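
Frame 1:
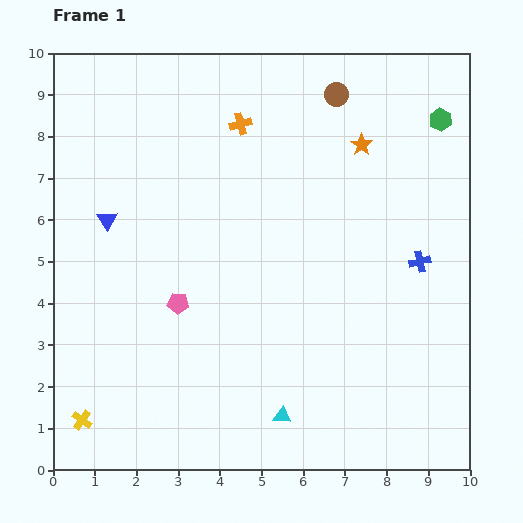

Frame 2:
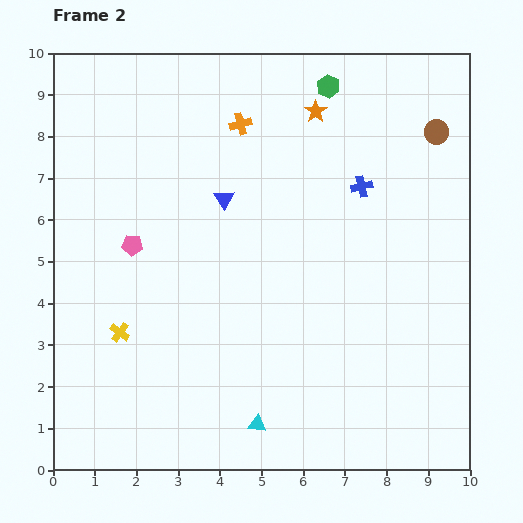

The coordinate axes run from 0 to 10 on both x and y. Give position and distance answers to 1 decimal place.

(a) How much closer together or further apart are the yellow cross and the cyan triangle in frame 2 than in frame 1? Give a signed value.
-0.8

Distance in frame 1: 4.8. Distance in frame 2: 4.0.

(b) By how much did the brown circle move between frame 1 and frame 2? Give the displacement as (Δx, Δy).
(2.4, -0.9)

The brown circle was at (6.8, 9.0) in frame 1 and (9.2, 8.1) in frame 2.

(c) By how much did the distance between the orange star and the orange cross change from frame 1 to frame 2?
-1.1

Distance in frame 1: 2.9. Distance in frame 2: 1.8.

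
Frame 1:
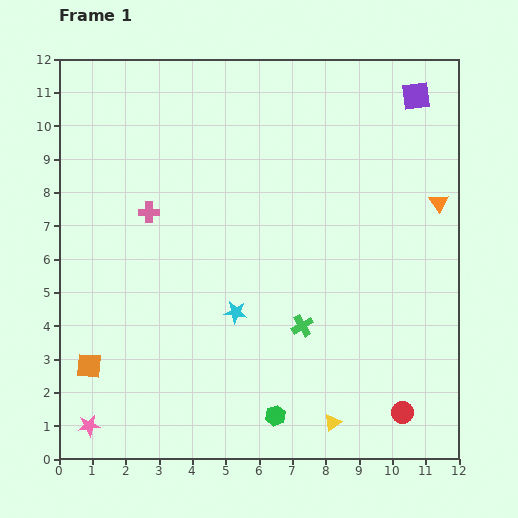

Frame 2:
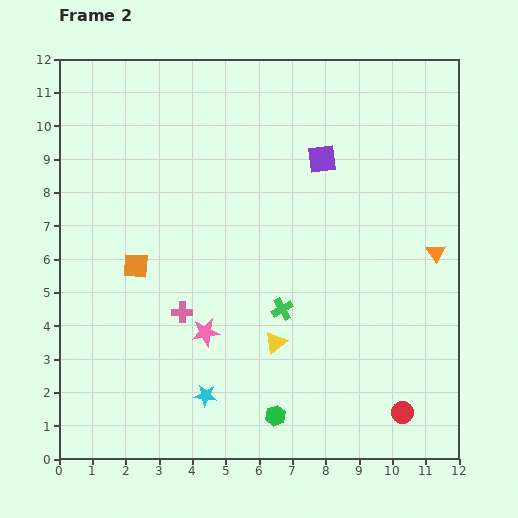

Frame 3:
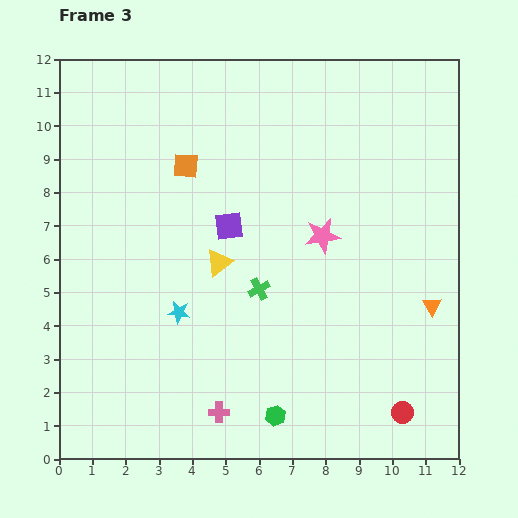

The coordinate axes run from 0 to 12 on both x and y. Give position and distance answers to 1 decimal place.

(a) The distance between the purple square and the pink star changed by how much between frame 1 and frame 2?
-7.6

Distance in frame 1: 13.9. Distance in frame 2: 6.3.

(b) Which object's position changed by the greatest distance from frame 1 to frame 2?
the pink star

(moved 4.5; next 3.4)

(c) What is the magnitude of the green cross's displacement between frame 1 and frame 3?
1.7

The green cross moved from (7.3, 4.0) to (6.0, 5.1), a distance of √(1.3² + 1.1²) ≈ 1.7.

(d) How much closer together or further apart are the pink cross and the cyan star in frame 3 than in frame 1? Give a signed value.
-0.8

Distance in frame 1: 4.0. Distance in frame 3: 3.2.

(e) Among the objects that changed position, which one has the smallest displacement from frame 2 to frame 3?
the green cross

(moved 0.9)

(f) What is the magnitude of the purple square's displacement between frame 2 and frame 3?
3.4

The purple square moved from (7.9, 9.0) to (5.1, 7.0), a distance of √(2.8² + 2.0²) ≈ 3.4.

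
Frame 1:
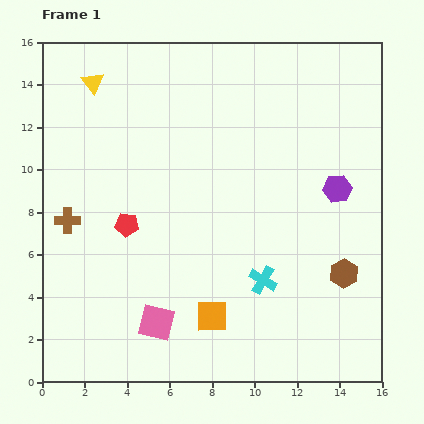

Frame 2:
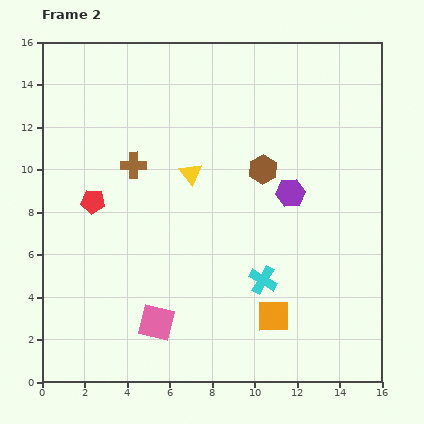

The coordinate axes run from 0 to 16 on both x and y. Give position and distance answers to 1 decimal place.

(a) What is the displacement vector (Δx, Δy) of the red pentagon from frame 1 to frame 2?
(-1.6, 1.1)

The red pentagon was at (4.0, 7.4) in frame 1 and (2.4, 8.5) in frame 2.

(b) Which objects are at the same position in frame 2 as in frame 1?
the pink square, the cyan cross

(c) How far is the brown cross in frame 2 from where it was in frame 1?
4.0

The brown cross moved from (1.2, 7.6) to (4.3, 10.2), a distance of √(3.1² + 2.6²) ≈ 4.0.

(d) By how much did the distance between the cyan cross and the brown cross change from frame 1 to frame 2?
-1.5

Distance in frame 1: 9.6. Distance in frame 2: 8.1.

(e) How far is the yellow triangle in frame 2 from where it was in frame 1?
6.3

The yellow triangle moved from (2.4, 14.1) to (7.0, 9.8), a distance of √(4.6² + 4.3²) ≈ 6.3.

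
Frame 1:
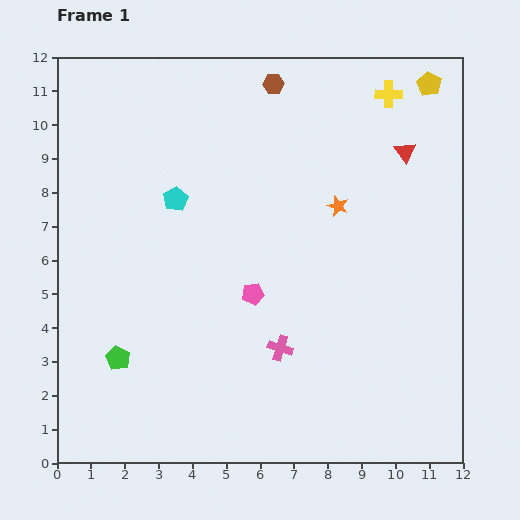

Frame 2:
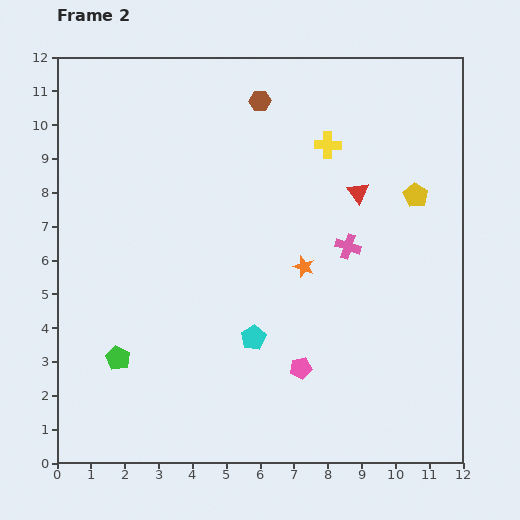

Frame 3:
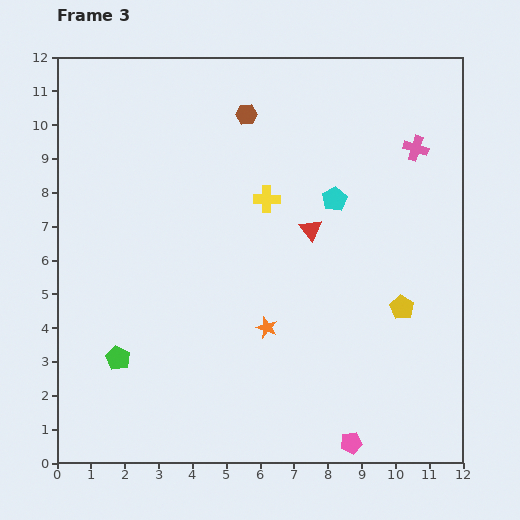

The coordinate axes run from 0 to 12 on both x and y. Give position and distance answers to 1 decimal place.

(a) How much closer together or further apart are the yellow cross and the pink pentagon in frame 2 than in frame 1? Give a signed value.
-0.5

Distance in frame 1: 7.1. Distance in frame 2: 6.6.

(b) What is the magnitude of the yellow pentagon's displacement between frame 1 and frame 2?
3.3

The yellow pentagon moved from (11.0, 11.2) to (10.6, 7.9), a distance of √(0.4² + 3.3²) ≈ 3.3.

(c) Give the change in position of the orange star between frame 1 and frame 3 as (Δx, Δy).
(-2.1, -3.6)

The orange star was at (8.3, 7.6) in frame 1 and (6.2, 4.0) in frame 3.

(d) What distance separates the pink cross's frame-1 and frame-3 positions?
7.1

The pink cross moved from (6.6, 3.4) to (10.6, 9.3), a distance of √(4.0² + 5.9²) ≈ 7.1.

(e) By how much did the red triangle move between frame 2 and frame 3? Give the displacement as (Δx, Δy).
(-1.4, -1.1)

The red triangle was at (8.9, 8.0) in frame 2 and (7.5, 6.9) in frame 3.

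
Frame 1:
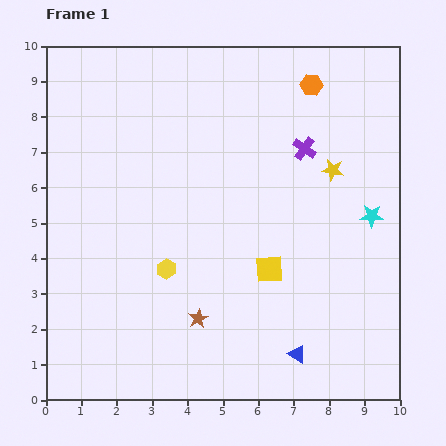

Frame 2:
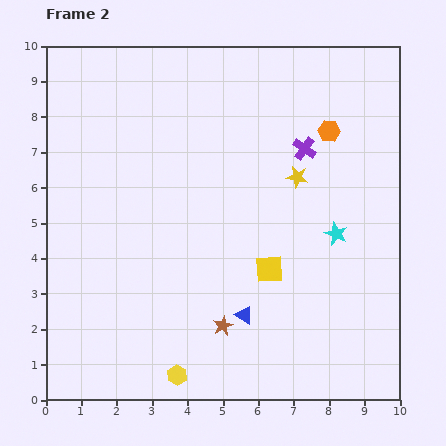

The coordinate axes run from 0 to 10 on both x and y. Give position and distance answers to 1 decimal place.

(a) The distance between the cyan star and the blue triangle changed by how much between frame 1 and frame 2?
-0.9

Distance in frame 1: 4.4. Distance in frame 2: 3.5.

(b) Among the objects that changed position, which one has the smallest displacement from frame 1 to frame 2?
the brown star

(moved 0.7)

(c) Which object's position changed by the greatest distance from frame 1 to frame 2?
the yellow hexagon

(moved 3.0; next 1.9)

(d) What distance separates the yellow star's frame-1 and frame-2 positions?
1.0

The yellow star moved from (8.1, 6.5) to (7.1, 6.3), a distance of √(1.0² + 0.2²) ≈ 1.0.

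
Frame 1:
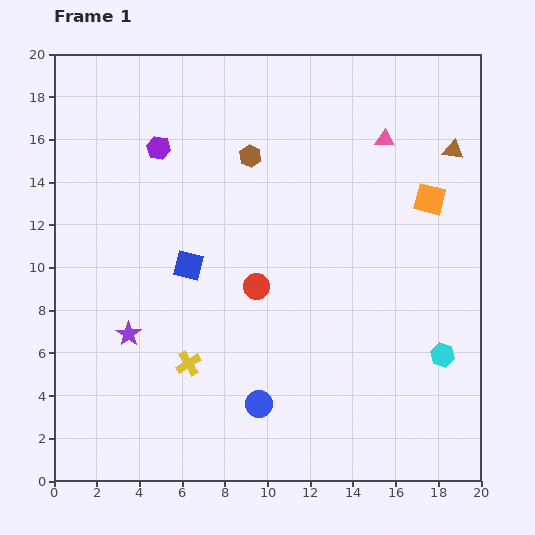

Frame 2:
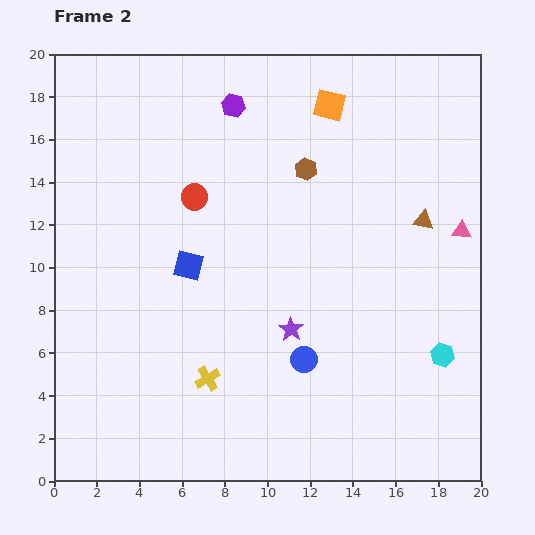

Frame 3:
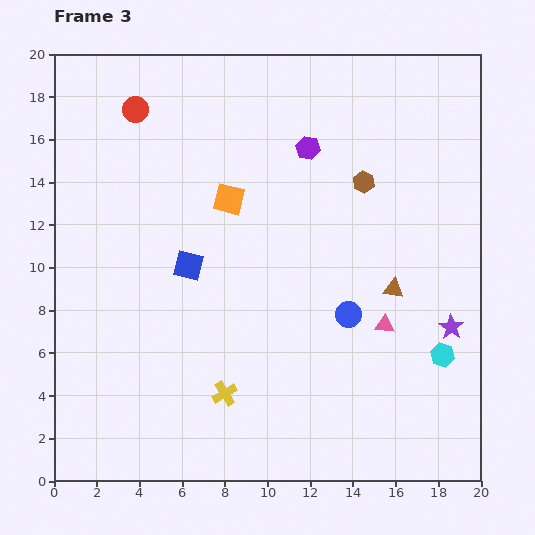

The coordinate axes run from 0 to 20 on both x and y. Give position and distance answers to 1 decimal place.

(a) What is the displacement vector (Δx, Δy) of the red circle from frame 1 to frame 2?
(-2.9, 4.2)

The red circle was at (9.5, 9.1) in frame 1 and (6.6, 13.3) in frame 2.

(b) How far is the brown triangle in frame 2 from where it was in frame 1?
3.6

The brown triangle moved from (18.7, 15.5) to (17.3, 12.2), a distance of √(1.4² + 3.3²) ≈ 3.6.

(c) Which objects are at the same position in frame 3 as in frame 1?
the blue square, the cyan hexagon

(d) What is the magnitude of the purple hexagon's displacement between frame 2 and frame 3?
4.0

The purple hexagon moved from (8.4, 17.6) to (11.9, 15.6), a distance of √(3.5² + 2.0²) ≈ 4.0.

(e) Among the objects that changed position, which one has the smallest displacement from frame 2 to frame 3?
the yellow cross

(moved 1.1)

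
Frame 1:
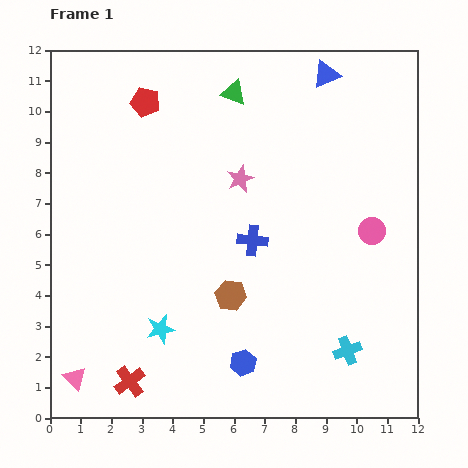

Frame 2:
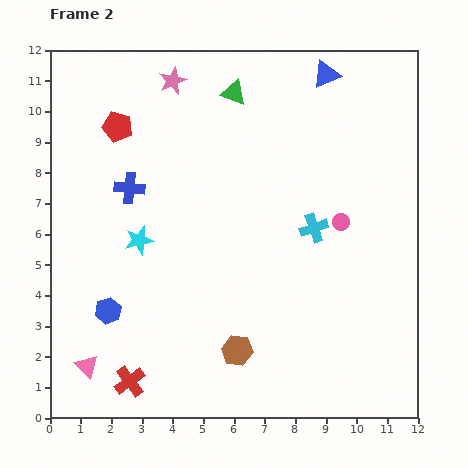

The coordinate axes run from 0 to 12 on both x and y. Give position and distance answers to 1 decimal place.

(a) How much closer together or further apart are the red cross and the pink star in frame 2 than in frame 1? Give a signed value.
+2.4

Distance in frame 1: 7.5. Distance in frame 2: 9.9.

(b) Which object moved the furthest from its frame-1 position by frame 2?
the blue hexagon

(moved 4.7; next 4.3)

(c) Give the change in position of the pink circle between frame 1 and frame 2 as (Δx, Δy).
(-1.0, 0.3)

The pink circle was at (10.5, 6.1) in frame 1 and (9.5, 6.4) in frame 2.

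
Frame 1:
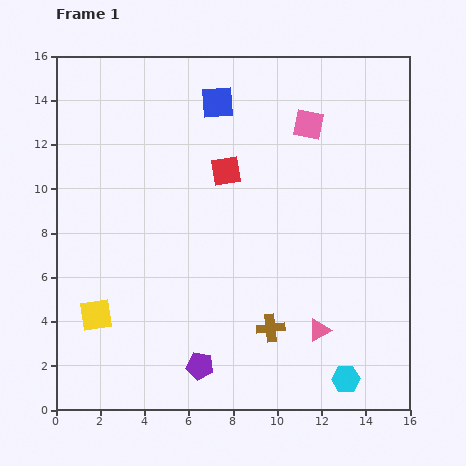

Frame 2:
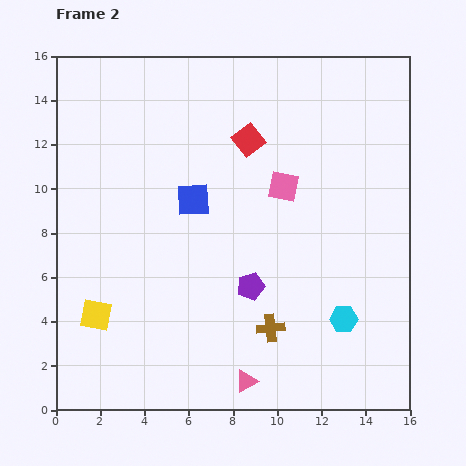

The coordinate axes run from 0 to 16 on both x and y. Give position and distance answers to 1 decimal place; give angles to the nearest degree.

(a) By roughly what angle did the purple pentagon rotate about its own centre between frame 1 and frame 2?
25° counter-clockwise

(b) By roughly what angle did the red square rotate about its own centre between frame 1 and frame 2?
28° counter-clockwise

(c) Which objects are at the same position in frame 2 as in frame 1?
the yellow square, the brown cross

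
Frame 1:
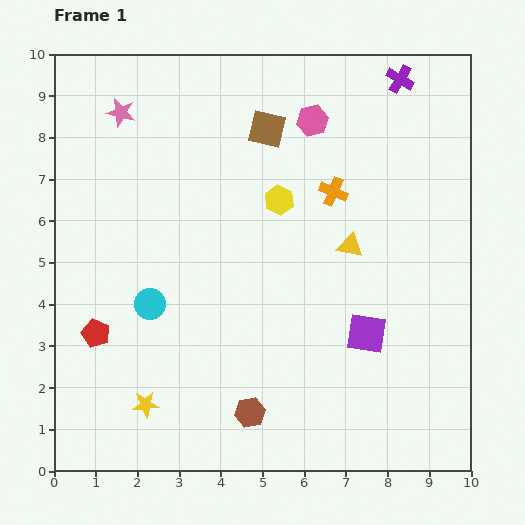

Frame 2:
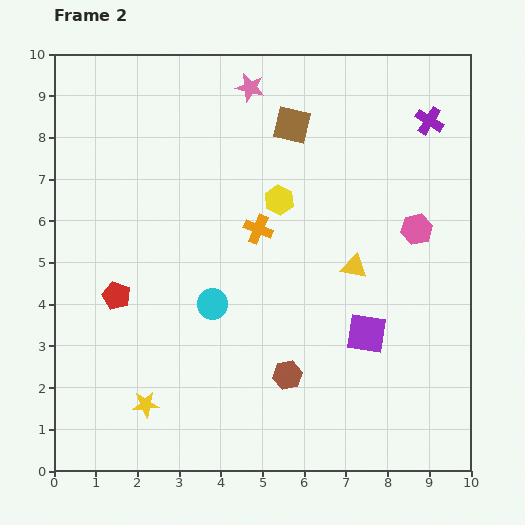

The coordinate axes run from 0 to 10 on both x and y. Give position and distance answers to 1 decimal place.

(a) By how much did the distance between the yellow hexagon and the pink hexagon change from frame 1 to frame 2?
+1.3

Distance in frame 1: 2.1. Distance in frame 2: 3.4.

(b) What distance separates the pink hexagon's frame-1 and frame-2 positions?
3.6

The pink hexagon moved from (6.2, 8.4) to (8.7, 5.8), a distance of √(2.5² + 2.6²) ≈ 3.6.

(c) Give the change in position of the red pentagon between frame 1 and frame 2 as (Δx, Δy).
(0.5, 0.9)

The red pentagon was at (1.0, 3.3) in frame 1 and (1.5, 4.2) in frame 2.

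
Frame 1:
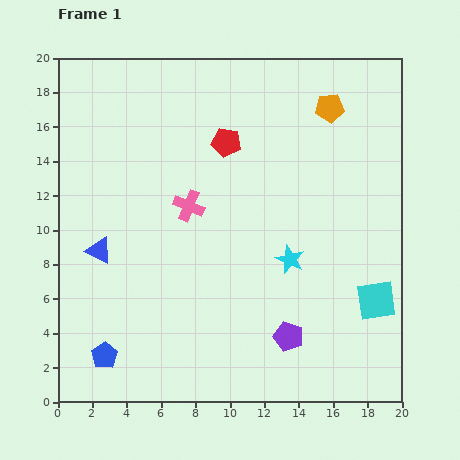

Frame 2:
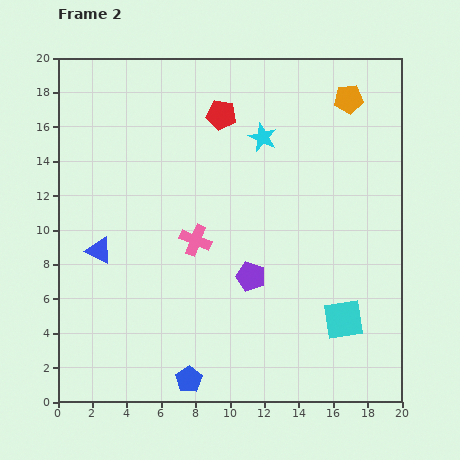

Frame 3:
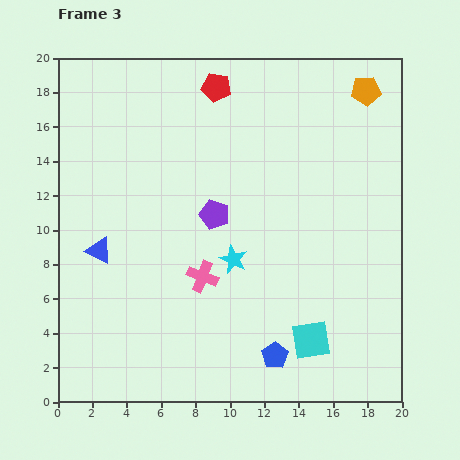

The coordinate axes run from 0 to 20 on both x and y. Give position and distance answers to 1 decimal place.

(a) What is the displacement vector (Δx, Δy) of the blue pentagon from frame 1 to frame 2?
(4.9, -1.4)

The blue pentagon was at (2.7, 2.7) in frame 1 and (7.6, 1.3) in frame 2.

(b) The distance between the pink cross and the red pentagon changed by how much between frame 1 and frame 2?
+3.2

Distance in frame 1: 4.3. Distance in frame 2: 7.5.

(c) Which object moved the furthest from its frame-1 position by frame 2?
the cyan star

(moved 7.3; next 5.1)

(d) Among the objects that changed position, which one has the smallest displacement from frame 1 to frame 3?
the orange pentagon

(moved 2.3)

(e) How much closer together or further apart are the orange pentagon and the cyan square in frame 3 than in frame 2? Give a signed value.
+2.0

Distance in frame 2: 12.8. Distance in frame 3: 14.8.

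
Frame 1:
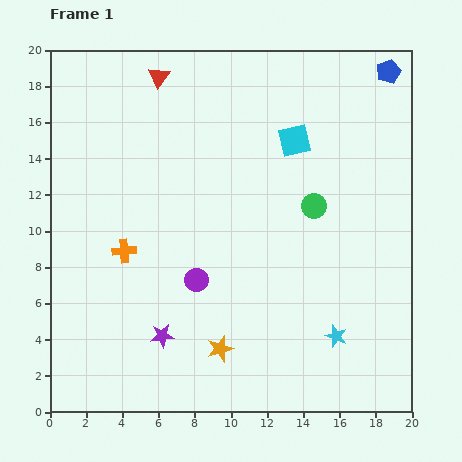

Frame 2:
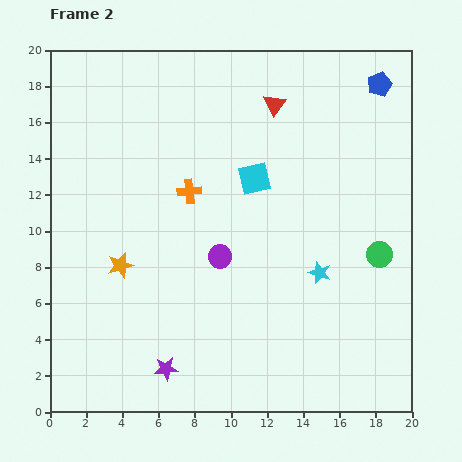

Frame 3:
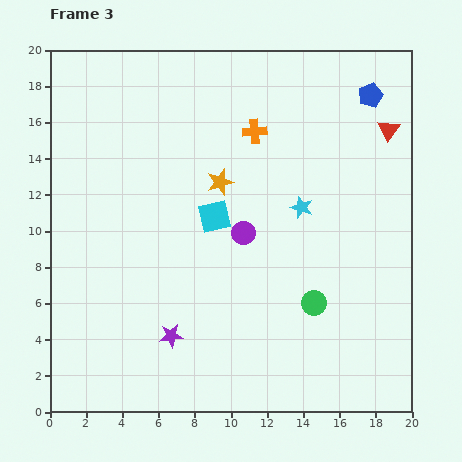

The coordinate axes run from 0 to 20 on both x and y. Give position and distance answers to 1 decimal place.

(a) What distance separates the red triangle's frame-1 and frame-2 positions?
6.6

The red triangle moved from (6.0, 18.5) to (12.4, 17.0), a distance of √(6.4² + 1.5²) ≈ 6.6.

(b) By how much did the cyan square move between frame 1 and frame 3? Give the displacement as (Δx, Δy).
(-4.4, -4.2)

The cyan square was at (13.5, 15.0) in frame 1 and (9.1, 10.8) in frame 3.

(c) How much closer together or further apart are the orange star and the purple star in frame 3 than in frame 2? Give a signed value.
+2.7

Distance in frame 2: 6.2. Distance in frame 3: 8.9.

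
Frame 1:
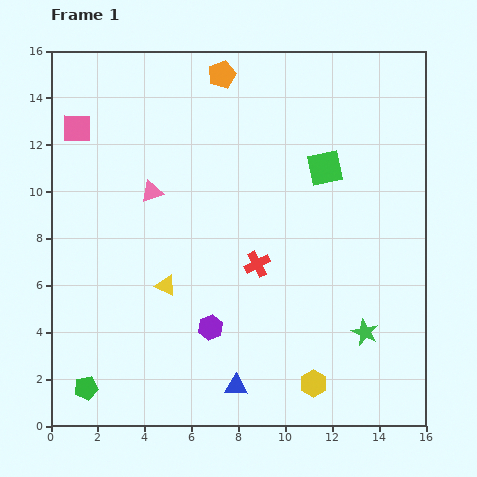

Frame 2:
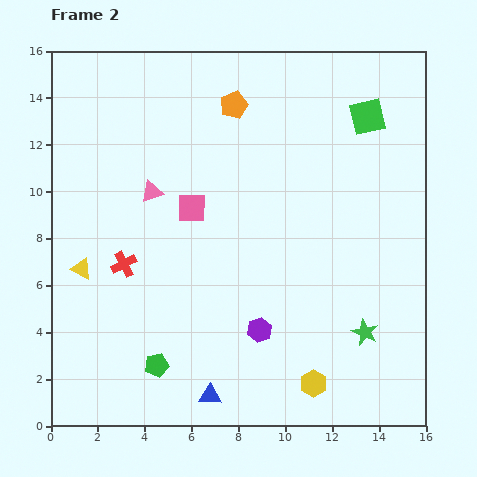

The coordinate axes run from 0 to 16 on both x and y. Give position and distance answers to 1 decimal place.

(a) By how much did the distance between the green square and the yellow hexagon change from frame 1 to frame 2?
+2.4

Distance in frame 1: 9.2. Distance in frame 2: 11.6.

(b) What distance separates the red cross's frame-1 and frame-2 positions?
5.7

The red cross moved from (8.8, 6.9) to (3.1, 6.9), a distance of √(5.7² + 0.0²) ≈ 5.7.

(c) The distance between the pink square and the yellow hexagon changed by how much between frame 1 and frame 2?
-5.8

Distance in frame 1: 14.9. Distance in frame 2: 9.1.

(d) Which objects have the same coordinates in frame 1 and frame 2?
the green star, the yellow hexagon, the pink triangle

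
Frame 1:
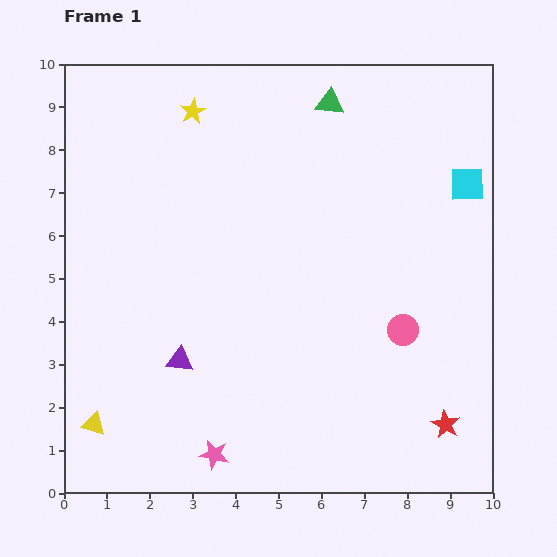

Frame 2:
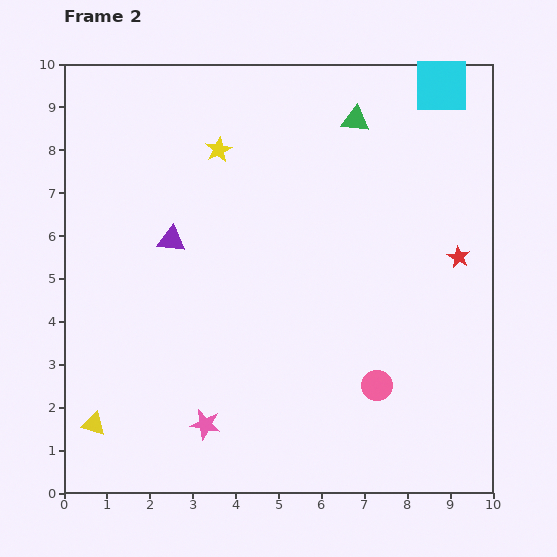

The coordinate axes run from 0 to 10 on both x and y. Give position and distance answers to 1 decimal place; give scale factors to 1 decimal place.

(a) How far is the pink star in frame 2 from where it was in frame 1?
0.7

The pink star moved from (3.5, 0.9) to (3.3, 1.6), a distance of √(0.2² + 0.7²) ≈ 0.7.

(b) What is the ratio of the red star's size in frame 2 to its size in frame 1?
0.8×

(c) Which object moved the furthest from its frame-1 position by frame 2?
the red star

(moved 3.9; next 2.8)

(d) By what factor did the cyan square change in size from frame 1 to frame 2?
1.6×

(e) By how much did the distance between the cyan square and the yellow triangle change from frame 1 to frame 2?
+1.0

Distance in frame 1: 10.3. Distance in frame 2: 11.3.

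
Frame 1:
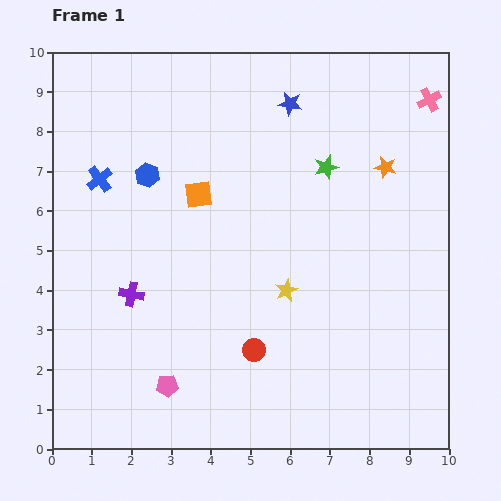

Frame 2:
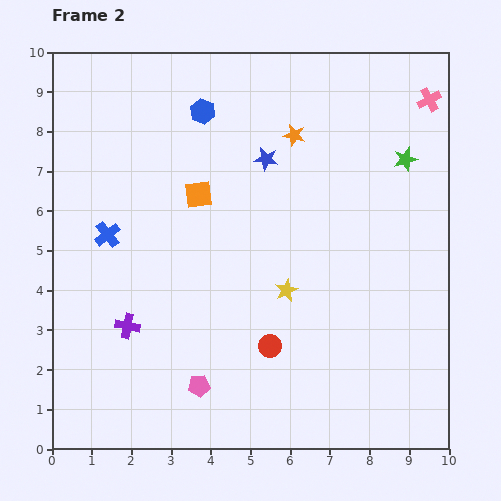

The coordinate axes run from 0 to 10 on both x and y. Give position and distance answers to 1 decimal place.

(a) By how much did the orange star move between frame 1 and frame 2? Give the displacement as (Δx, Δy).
(-2.3, 0.8)

The orange star was at (8.4, 7.1) in frame 1 and (6.1, 7.9) in frame 2.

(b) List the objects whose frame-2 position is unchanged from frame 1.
the pink cross, the orange square, the yellow star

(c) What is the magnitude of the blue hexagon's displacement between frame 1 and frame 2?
2.1

The blue hexagon moved from (2.4, 6.9) to (3.8, 8.5), a distance of √(1.4² + 1.6²) ≈ 2.1.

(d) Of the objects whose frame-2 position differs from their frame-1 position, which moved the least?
the red circle

(moved 0.4)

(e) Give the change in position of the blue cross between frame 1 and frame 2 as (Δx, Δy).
(0.2, -1.4)

The blue cross was at (1.2, 6.8) in frame 1 and (1.4, 5.4) in frame 2.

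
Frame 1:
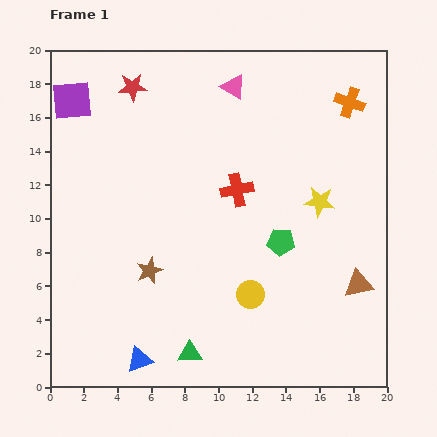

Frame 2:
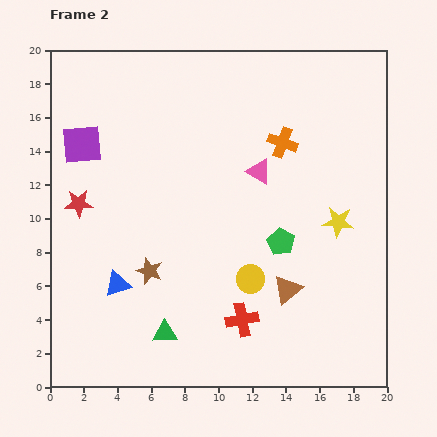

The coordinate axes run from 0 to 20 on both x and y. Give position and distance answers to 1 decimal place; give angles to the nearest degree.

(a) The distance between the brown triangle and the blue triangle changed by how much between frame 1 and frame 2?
-3.7

Distance in frame 1: 13.8. Distance in frame 2: 10.1.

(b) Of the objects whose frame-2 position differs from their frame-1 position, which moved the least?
the yellow circle

(moved 0.9)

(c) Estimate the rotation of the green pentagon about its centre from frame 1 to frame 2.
24° clockwise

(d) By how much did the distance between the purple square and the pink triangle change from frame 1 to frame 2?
+1.0

Distance in frame 1: 9.6. Distance in frame 2: 10.6.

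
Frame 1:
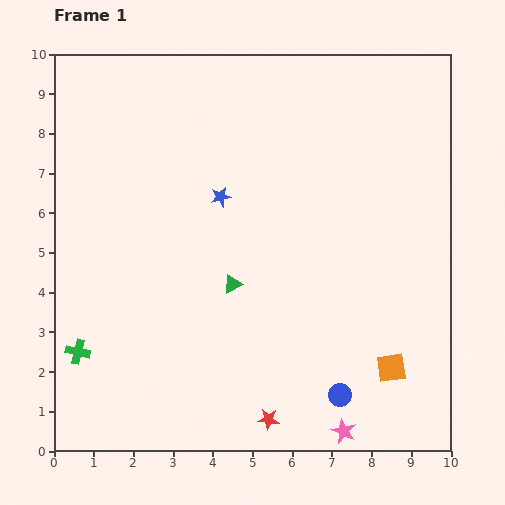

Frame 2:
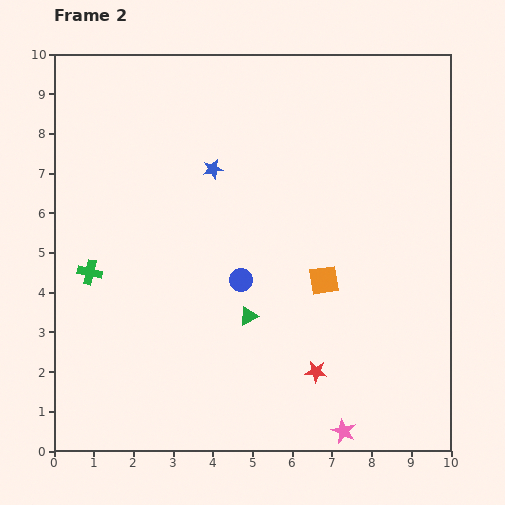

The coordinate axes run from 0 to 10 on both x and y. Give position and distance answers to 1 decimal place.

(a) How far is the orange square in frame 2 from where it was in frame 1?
2.8

The orange square moved from (8.5, 2.1) to (6.8, 4.3), a distance of √(1.7² + 2.2²) ≈ 2.8.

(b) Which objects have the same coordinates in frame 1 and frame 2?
the pink star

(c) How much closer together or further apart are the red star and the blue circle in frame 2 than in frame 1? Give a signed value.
+1.1

Distance in frame 1: 1.9. Distance in frame 2: 3.0.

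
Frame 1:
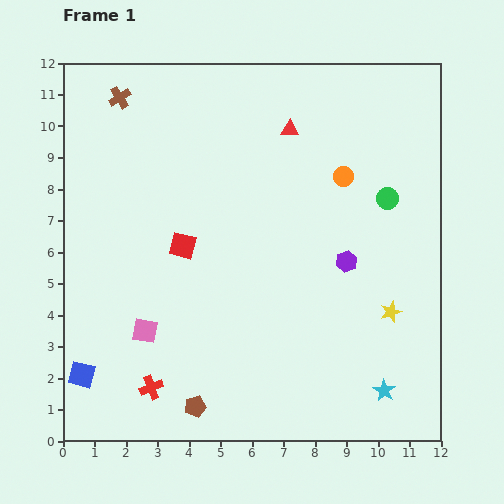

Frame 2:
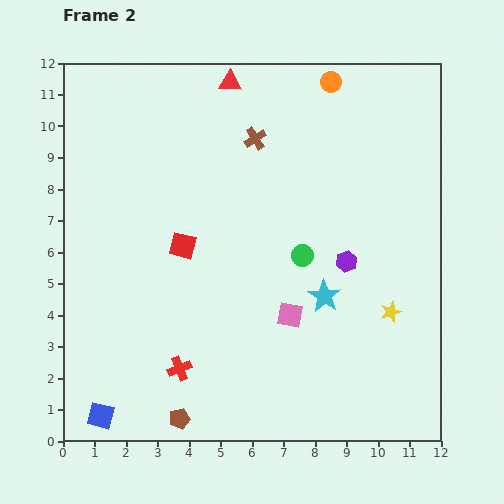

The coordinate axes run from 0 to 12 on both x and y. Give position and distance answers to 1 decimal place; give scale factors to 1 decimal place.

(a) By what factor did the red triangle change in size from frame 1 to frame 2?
1.3×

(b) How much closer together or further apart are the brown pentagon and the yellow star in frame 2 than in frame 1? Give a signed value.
+0.6

Distance in frame 1: 6.9. Distance in frame 2: 7.5.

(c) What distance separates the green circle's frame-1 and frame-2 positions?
3.2

The green circle moved from (10.3, 7.7) to (7.6, 5.9), a distance of √(2.7² + 1.8²) ≈ 3.2.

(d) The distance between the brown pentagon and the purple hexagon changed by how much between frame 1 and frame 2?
+0.7

Distance in frame 1: 6.6. Distance in frame 2: 7.3.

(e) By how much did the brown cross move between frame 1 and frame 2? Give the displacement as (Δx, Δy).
(4.3, -1.3)

The brown cross was at (1.8, 10.9) in frame 1 and (6.1, 9.6) in frame 2.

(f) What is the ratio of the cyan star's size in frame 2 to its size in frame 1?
1.5×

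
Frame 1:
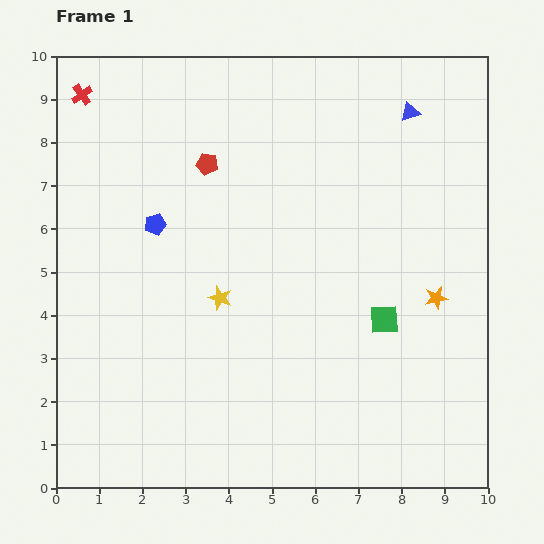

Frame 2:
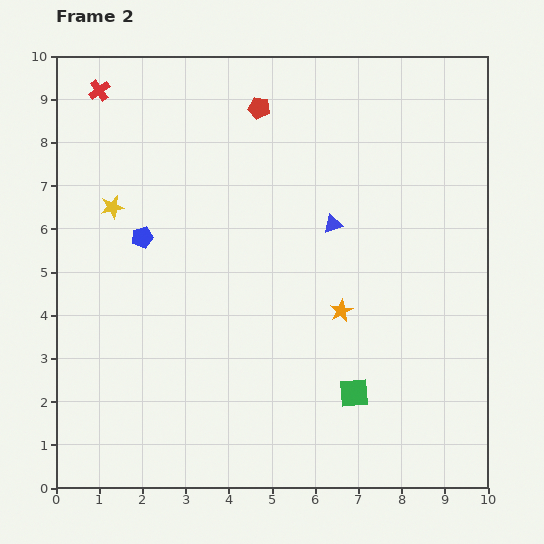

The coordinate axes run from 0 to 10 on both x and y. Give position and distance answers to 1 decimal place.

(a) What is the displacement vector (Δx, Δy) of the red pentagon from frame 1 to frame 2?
(1.2, 1.3)

The red pentagon was at (3.5, 7.5) in frame 1 and (4.7, 8.8) in frame 2.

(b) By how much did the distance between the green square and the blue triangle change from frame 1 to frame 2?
-0.9

Distance in frame 1: 4.8. Distance in frame 2: 3.9.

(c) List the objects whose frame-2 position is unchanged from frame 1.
none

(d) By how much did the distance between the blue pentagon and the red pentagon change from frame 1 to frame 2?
+2.2

Distance in frame 1: 1.8. Distance in frame 2: 4.0.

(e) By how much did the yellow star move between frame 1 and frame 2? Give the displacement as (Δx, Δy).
(-2.5, 2.1)

The yellow star was at (3.8, 4.4) in frame 1 and (1.3, 6.5) in frame 2.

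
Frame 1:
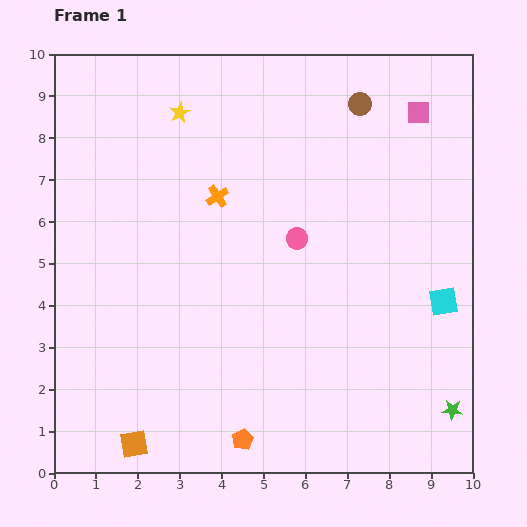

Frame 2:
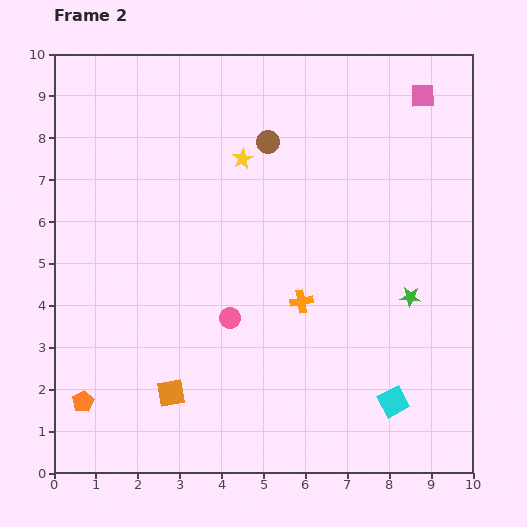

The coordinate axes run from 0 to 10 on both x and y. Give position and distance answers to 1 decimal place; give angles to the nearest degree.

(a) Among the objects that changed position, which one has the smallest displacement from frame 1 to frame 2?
the pink square

(moved 0.4)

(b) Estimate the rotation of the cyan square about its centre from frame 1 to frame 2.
19° counter-clockwise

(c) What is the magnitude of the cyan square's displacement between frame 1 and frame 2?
2.7

The cyan square moved from (9.3, 4.1) to (8.1, 1.7), a distance of √(1.2² + 2.4²) ≈ 2.7.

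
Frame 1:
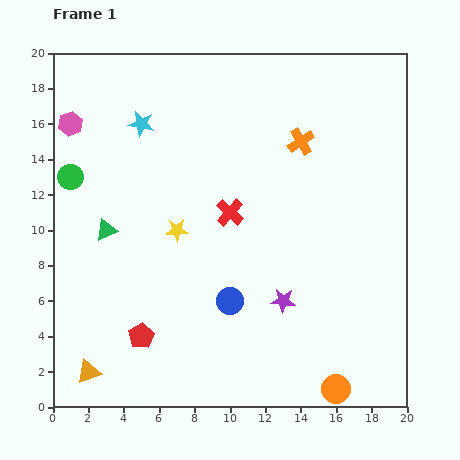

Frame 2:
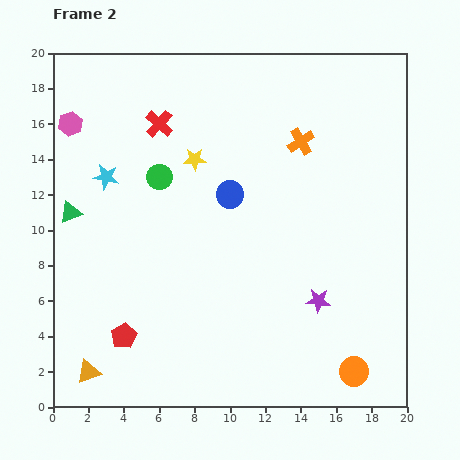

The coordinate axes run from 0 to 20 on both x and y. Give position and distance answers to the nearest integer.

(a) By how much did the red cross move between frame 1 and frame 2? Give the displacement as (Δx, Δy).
(-4, 5)

The red cross was at (10, 11) in frame 1 and (6, 16) in frame 2.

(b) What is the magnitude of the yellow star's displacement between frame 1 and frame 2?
4

The yellow star moved from (7, 10) to (8, 14), a distance of √(1² + 4²) ≈ 4.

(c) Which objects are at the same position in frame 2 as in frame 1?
the pink hexagon, the orange cross, the orange triangle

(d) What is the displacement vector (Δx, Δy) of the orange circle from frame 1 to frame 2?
(1, 1)

The orange circle was at (16, 1) in frame 1 and (17, 2) in frame 2.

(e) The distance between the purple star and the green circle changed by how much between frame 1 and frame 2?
-3

Distance in frame 1: 14. Distance in frame 2: 11.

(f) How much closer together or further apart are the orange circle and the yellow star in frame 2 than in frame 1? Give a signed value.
+2

Distance in frame 1: 13. Distance in frame 2: 15.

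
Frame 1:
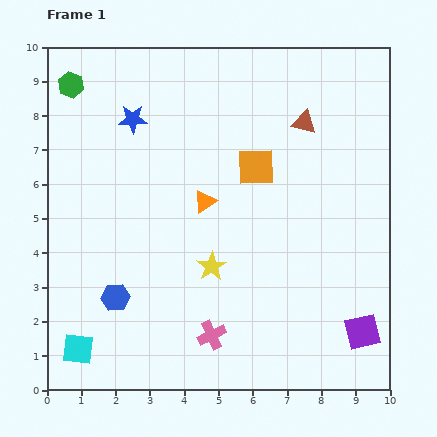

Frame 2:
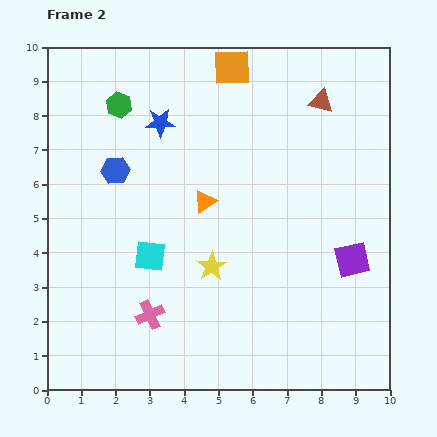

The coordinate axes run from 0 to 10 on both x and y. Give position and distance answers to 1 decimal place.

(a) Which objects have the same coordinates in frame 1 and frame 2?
the yellow star, the orange triangle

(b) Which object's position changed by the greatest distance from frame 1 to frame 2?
the blue hexagon

(moved 3.7; next 3.4)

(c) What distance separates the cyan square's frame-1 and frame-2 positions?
3.4

The cyan square moved from (0.9, 1.2) to (3.0, 3.9), a distance of √(2.1² + 2.7²) ≈ 3.4.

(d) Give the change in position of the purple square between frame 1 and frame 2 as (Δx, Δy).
(-0.3, 2.1)

The purple square was at (9.2, 1.7) in frame 1 and (8.9, 3.8) in frame 2.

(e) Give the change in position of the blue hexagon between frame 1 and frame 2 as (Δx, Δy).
(0.0, 3.7)

The blue hexagon was at (2.0, 2.7) in frame 1 and (2.0, 6.4) in frame 2.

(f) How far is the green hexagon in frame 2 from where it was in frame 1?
1.5

The green hexagon moved from (0.7, 8.9) to (2.1, 8.3), a distance of √(1.4² + 0.6²) ≈ 1.5.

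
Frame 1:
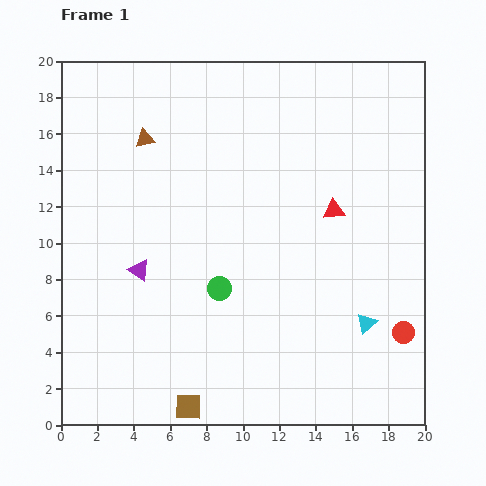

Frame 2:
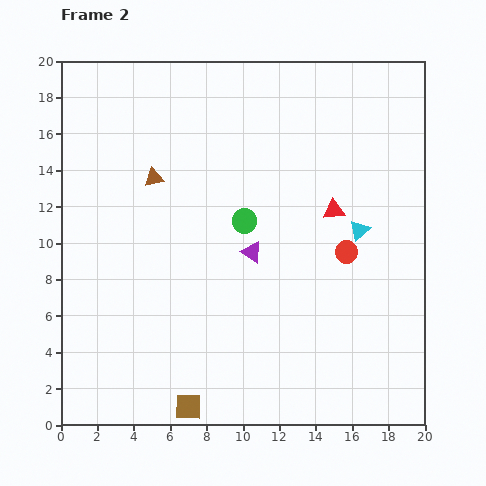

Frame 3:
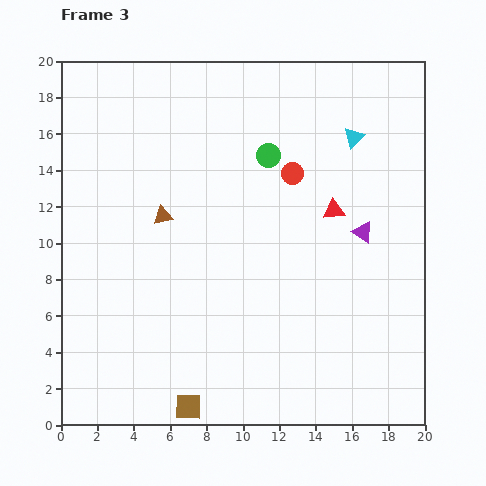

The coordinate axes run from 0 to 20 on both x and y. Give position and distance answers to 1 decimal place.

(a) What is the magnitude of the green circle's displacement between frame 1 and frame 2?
4.0

The green circle moved from (8.7, 7.5) to (10.1, 11.2), a distance of √(1.4² + 3.7²) ≈ 4.0.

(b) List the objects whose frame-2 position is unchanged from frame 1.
the brown square, the red triangle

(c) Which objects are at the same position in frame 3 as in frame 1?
the brown square, the red triangle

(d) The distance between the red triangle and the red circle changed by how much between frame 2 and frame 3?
+0.6

Distance in frame 2: 2.4. Distance in frame 3: 3.0.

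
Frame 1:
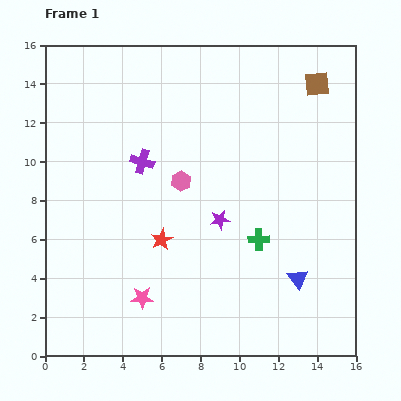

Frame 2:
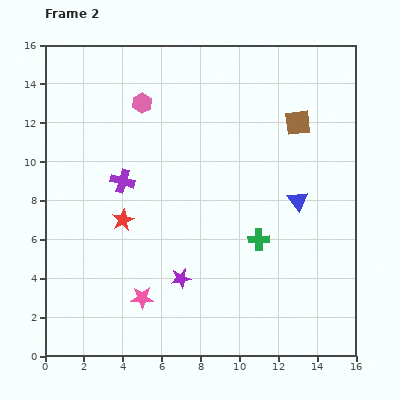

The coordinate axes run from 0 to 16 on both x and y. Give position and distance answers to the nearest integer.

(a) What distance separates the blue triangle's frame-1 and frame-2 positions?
4

The blue triangle moved from (13, 4) to (13, 8), a distance of √(0² + 4²) ≈ 4.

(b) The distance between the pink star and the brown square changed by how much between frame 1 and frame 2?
-2

Distance in frame 1: 14. Distance in frame 2: 12.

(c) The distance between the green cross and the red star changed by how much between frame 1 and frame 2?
+2

Distance in frame 1: 5. Distance in frame 2: 7.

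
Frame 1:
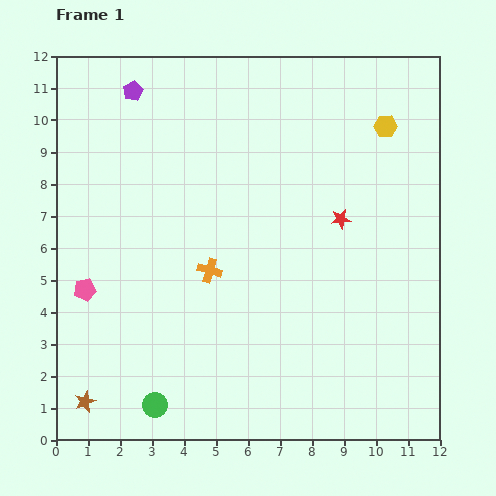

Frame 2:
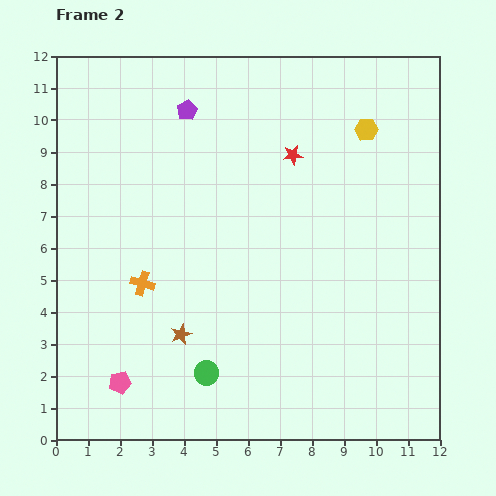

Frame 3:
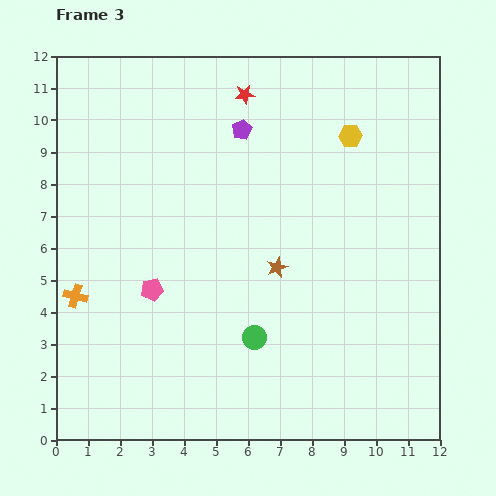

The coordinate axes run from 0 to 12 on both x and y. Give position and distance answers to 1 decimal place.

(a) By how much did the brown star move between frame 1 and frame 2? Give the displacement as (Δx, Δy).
(3.0, 2.1)

The brown star was at (0.9, 1.2) in frame 1 and (3.9, 3.3) in frame 2.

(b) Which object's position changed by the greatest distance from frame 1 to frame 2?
the brown star

(moved 3.7; next 3.1)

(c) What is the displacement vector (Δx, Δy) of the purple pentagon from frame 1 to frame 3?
(3.4, -1.2)

The purple pentagon was at (2.4, 10.9) in frame 1 and (5.8, 9.7) in frame 3.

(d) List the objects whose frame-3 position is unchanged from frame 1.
none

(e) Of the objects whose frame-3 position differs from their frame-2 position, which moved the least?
the yellow hexagon

(moved 0.5)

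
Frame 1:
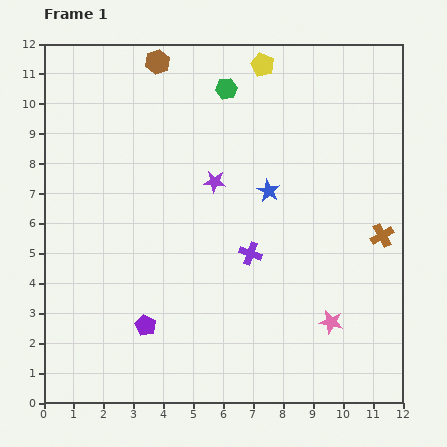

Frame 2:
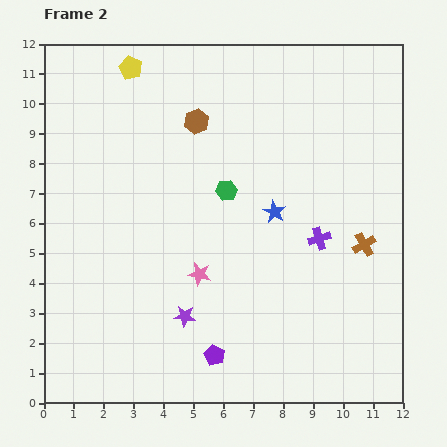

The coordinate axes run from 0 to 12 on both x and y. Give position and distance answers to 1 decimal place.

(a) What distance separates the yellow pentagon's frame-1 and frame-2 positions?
4.4

The yellow pentagon moved from (7.3, 11.3) to (2.9, 11.2), a distance of √(4.4² + 0.1²) ≈ 4.4.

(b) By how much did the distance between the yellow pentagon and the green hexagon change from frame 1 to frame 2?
+3.8

Distance in frame 1: 1.4. Distance in frame 2: 5.2.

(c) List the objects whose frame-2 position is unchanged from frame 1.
none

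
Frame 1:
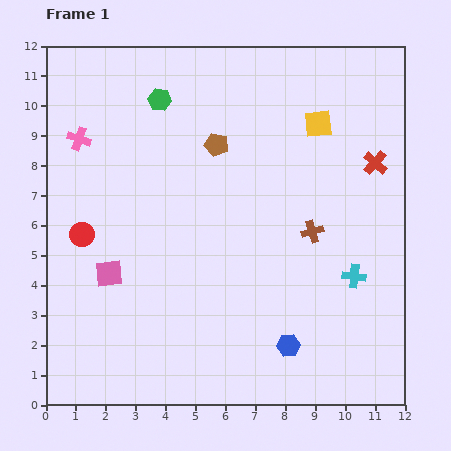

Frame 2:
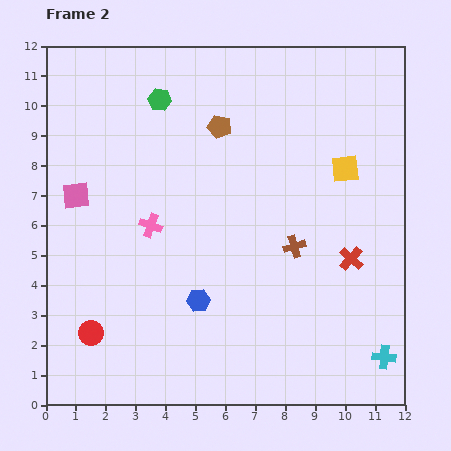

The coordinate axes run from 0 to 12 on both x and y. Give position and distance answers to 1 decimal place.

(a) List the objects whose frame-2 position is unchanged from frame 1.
the green hexagon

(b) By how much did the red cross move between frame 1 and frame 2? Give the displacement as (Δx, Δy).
(-0.8, -3.2)

The red cross was at (11.0, 8.1) in frame 1 and (10.2, 4.9) in frame 2.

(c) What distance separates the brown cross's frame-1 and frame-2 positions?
0.8

The brown cross moved from (8.9, 5.8) to (8.3, 5.3), a distance of √(0.6² + 0.5²) ≈ 0.8.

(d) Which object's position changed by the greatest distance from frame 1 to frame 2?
the pink cross

(moved 3.8; next 3.4)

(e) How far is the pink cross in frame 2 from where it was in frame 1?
3.8

The pink cross moved from (1.1, 8.9) to (3.5, 6.0), a distance of √(2.4² + 2.9²) ≈ 3.8.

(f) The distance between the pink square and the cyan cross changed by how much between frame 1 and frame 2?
+3.4

Distance in frame 1: 8.2. Distance in frame 2: 11.6.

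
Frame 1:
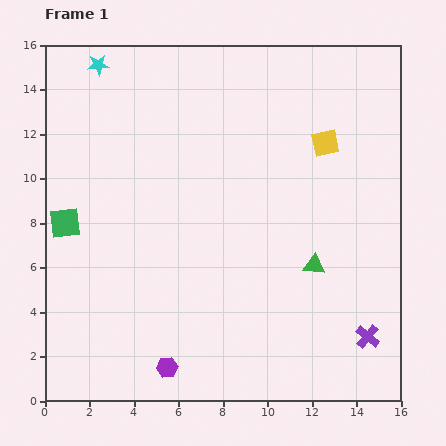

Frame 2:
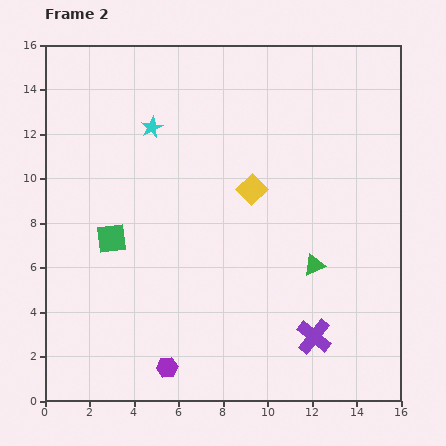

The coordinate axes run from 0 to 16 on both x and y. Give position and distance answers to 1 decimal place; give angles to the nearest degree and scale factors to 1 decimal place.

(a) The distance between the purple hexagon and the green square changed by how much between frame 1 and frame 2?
-1.7

Distance in frame 1: 8.0. Distance in frame 2: 6.3.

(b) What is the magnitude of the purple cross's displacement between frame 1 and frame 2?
2.4

The purple cross moved from (14.5, 2.9) to (12.1, 2.9), a distance of √(2.4² + 0.0²) ≈ 2.4.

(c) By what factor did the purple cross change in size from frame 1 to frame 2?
1.4×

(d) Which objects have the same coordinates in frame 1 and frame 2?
the purple hexagon, the green triangle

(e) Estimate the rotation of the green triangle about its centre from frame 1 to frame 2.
27° counter-clockwise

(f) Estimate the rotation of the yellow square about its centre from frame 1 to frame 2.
33° counter-clockwise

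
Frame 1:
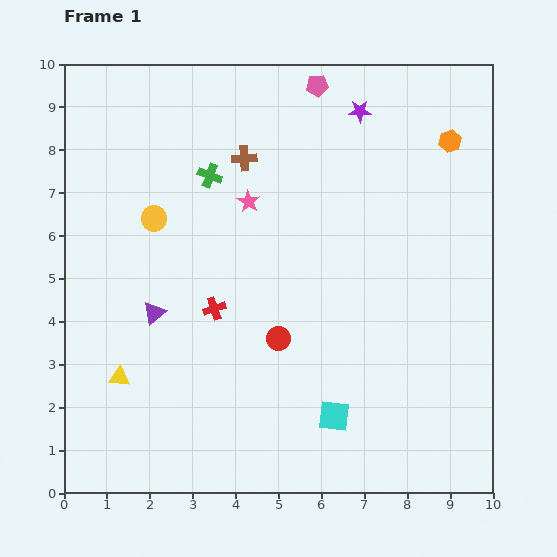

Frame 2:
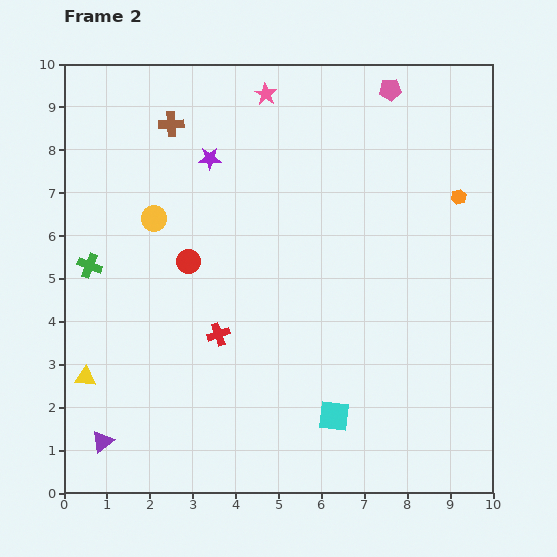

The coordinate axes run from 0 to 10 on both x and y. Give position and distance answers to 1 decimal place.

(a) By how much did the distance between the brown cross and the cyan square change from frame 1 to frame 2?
+1.4

Distance in frame 1: 6.4. Distance in frame 2: 7.8.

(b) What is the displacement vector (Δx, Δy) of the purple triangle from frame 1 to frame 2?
(-1.2, -3.0)

The purple triangle was at (2.1, 4.2) in frame 1 and (0.9, 1.2) in frame 2.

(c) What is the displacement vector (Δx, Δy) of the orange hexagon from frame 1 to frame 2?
(0.2, -1.3)

The orange hexagon was at (9.0, 8.2) in frame 1 and (9.2, 6.9) in frame 2.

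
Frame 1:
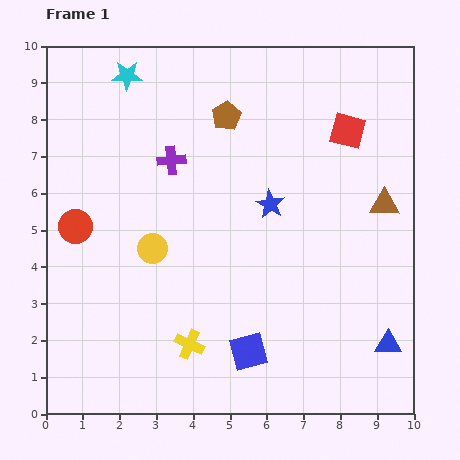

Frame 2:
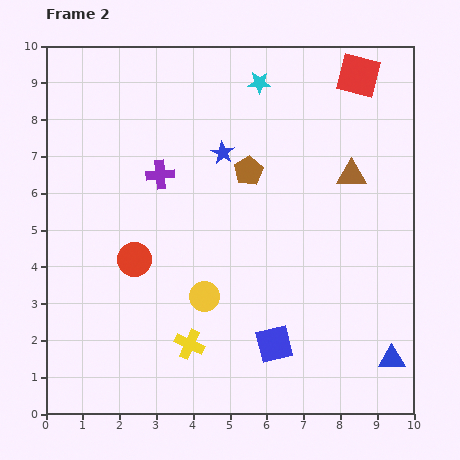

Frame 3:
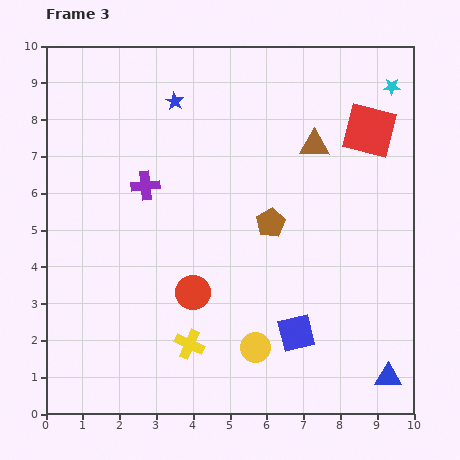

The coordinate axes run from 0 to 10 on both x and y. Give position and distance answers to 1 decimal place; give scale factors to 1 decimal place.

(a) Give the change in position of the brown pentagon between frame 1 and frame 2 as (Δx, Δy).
(0.6, -1.5)

The brown pentagon was at (4.9, 8.1) in frame 1 and (5.5, 6.6) in frame 2.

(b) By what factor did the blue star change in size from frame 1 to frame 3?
0.6×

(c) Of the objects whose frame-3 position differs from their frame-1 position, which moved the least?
the red square

(moved 0.6)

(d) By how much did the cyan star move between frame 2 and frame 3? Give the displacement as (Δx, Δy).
(3.6, -0.1)

The cyan star was at (5.8, 9.0) in frame 2 and (9.4, 8.9) in frame 3.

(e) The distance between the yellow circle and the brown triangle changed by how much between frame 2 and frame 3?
+0.5

Distance in frame 2: 5.2. Distance in frame 3: 5.7.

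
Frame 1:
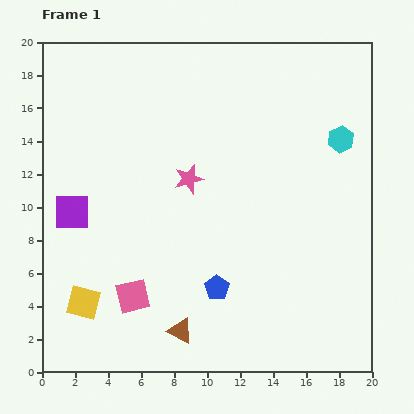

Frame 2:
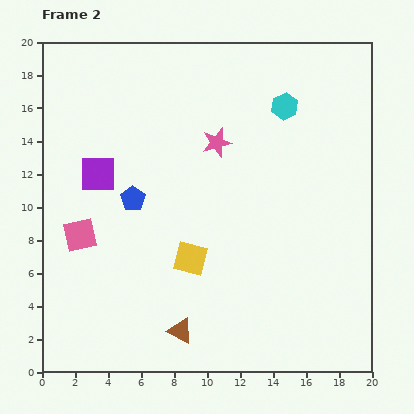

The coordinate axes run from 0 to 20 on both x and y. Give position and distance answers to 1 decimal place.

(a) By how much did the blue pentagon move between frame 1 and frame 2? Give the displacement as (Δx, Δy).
(-5.1, 5.4)

The blue pentagon was at (10.6, 5.1) in frame 1 and (5.5, 10.5) in frame 2.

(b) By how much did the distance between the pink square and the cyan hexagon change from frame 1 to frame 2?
-1.2

Distance in frame 1: 15.8. Distance in frame 2: 14.6.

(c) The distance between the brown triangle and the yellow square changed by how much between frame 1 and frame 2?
-1.7

Distance in frame 1: 6.1. Distance in frame 2: 4.4.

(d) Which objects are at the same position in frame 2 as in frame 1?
the brown triangle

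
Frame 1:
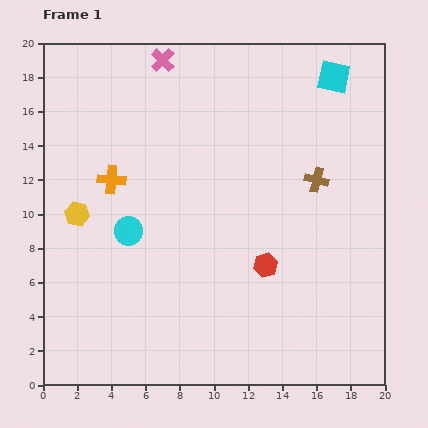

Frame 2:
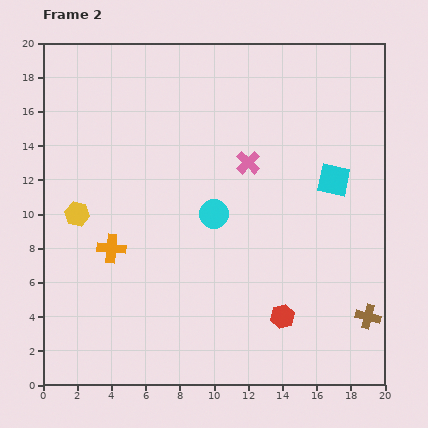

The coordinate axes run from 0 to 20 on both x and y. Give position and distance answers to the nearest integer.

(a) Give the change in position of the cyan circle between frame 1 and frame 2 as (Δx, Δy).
(5, 1)

The cyan circle was at (5, 9) in frame 1 and (10, 10) in frame 2.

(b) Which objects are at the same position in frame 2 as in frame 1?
the yellow hexagon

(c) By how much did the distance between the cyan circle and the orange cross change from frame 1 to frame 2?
+3

Distance in frame 1: 3. Distance in frame 2: 6.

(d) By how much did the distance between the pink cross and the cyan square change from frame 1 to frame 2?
-5

Distance in frame 1: 10. Distance in frame 2: 5.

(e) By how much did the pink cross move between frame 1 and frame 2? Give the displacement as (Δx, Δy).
(5, -6)

The pink cross was at (7, 19) in frame 1 and (12, 13) in frame 2.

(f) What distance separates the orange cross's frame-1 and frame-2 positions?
4

The orange cross moved from (4, 12) to (4, 8), a distance of √(0² + 4²) ≈ 4.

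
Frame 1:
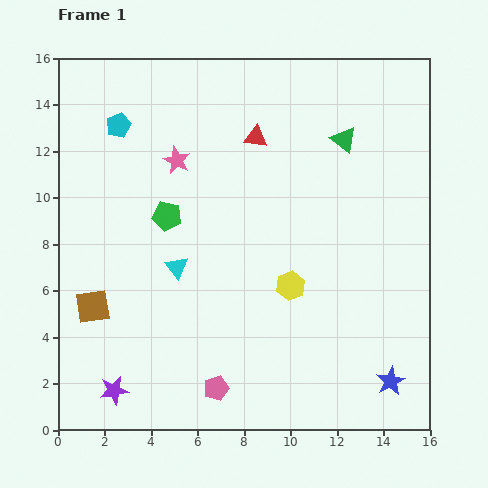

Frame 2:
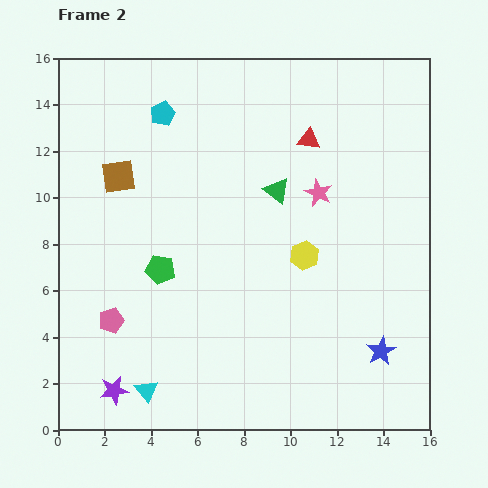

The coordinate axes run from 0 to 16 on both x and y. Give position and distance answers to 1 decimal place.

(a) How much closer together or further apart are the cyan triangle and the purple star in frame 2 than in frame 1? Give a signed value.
-4.5

Distance in frame 1: 5.9. Distance in frame 2: 1.4.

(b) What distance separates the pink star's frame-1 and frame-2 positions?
6.3

The pink star moved from (5.1, 11.6) to (11.2, 10.2), a distance of √(6.1² + 1.4²) ≈ 6.3.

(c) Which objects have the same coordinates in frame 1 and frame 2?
the purple star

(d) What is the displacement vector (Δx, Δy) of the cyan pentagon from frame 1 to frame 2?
(1.9, 0.5)

The cyan pentagon was at (2.6, 13.1) in frame 1 and (4.5, 13.6) in frame 2.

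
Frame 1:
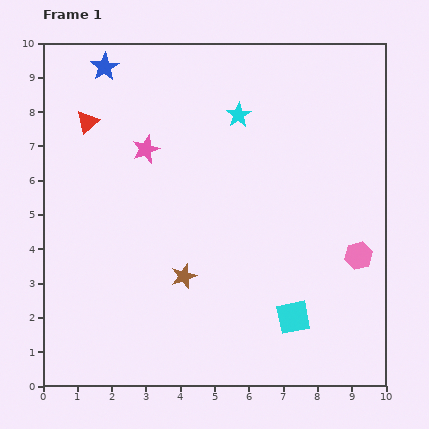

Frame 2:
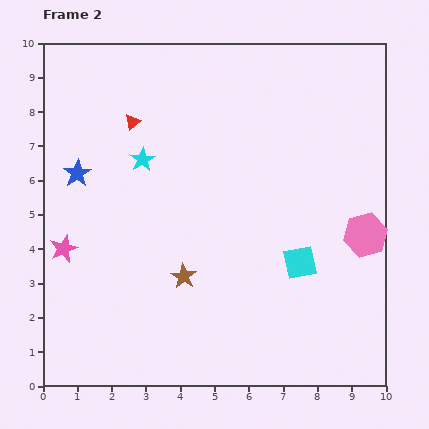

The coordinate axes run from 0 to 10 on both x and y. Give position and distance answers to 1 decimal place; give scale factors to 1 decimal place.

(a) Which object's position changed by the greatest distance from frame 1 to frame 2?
the pink star

(moved 3.8; next 3.2)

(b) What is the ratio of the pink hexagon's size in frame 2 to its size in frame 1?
1.5×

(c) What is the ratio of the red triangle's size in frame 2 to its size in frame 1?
0.7×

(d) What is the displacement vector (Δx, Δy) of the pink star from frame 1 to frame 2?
(-2.4, -2.9)

The pink star was at (3.0, 6.9) in frame 1 and (0.6, 4.0) in frame 2.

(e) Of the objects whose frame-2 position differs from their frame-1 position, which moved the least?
the pink hexagon

(moved 0.6)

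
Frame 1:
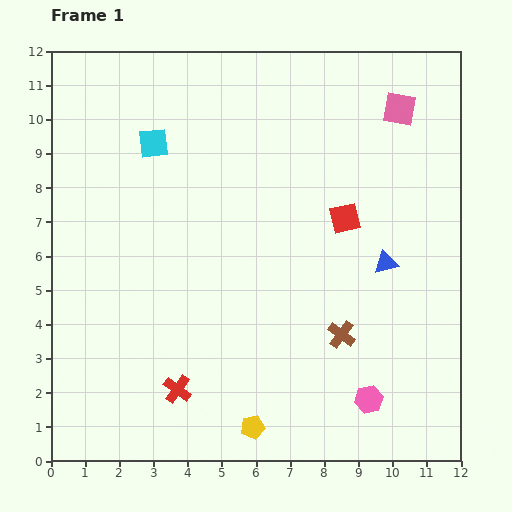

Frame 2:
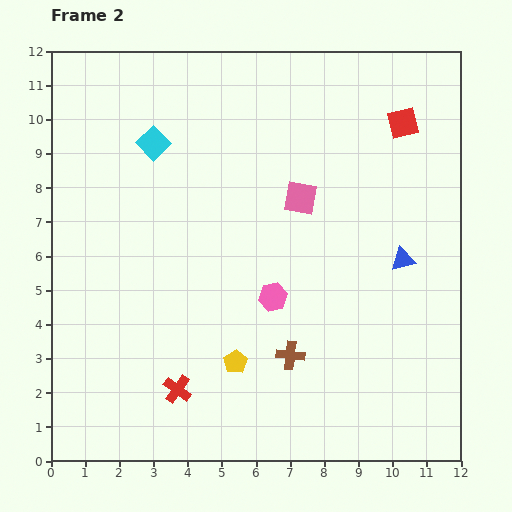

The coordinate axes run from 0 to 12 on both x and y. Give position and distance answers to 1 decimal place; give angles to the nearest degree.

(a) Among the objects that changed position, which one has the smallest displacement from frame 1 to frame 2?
the blue triangle

(moved 0.5)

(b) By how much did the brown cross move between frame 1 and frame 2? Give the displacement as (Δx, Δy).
(-1.5, -0.6)

The brown cross was at (8.5, 3.7) in frame 1 and (7.0, 3.1) in frame 2.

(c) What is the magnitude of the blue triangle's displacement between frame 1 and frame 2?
0.5

The blue triangle moved from (9.8, 5.8) to (10.3, 5.9), a distance of √(0.5² + 0.1²) ≈ 0.5.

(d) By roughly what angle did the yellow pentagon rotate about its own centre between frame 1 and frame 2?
20° counter-clockwise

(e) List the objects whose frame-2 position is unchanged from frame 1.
the red cross, the cyan square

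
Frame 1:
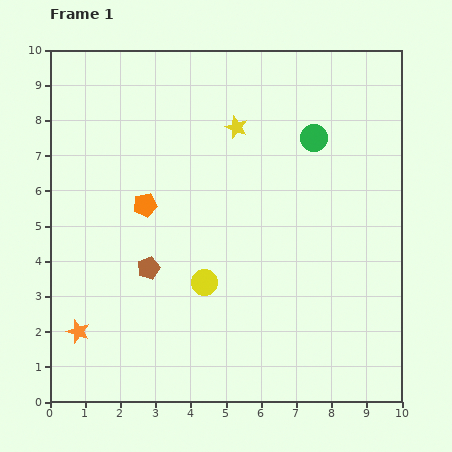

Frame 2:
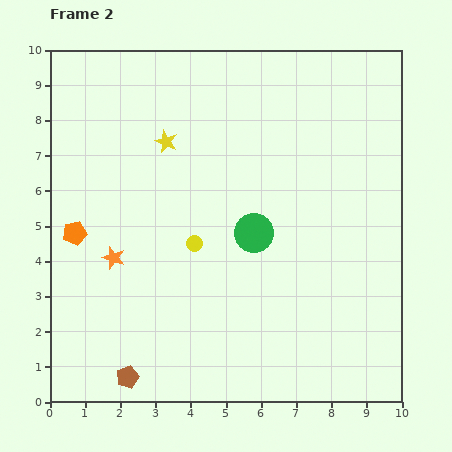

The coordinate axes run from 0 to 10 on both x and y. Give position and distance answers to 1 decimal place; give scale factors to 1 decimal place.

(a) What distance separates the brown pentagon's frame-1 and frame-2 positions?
3.2

The brown pentagon moved from (2.8, 3.8) to (2.2, 0.7), a distance of √(0.6² + 3.1²) ≈ 3.2.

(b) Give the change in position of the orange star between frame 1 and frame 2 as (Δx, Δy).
(1.0, 2.1)

The orange star was at (0.8, 2.0) in frame 1 and (1.8, 4.1) in frame 2.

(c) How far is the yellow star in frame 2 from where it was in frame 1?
2.0

The yellow star moved from (5.3, 7.8) to (3.3, 7.4), a distance of √(2.0² + 0.4²) ≈ 2.0.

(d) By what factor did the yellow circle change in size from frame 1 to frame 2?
0.6×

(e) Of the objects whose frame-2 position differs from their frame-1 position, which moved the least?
the yellow circle

(moved 1.1)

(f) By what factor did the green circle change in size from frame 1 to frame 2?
1.5×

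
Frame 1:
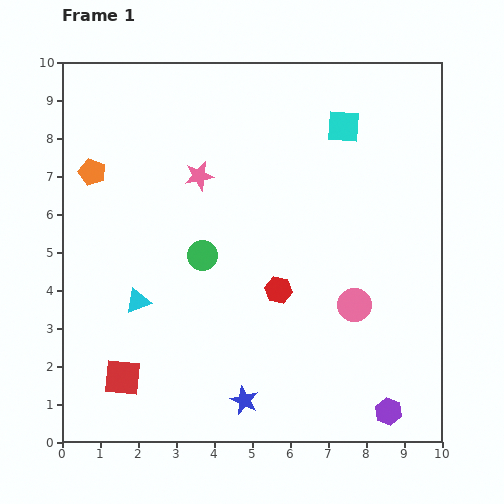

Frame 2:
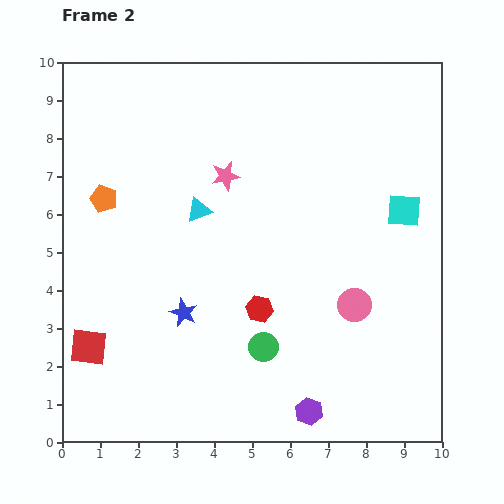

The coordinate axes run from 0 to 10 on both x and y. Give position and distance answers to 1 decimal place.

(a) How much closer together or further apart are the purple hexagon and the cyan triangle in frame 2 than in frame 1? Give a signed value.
-1.2

Distance in frame 1: 7.2. Distance in frame 2: 6.0.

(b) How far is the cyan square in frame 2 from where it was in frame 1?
2.7

The cyan square moved from (7.4, 8.3) to (9.0, 6.1), a distance of √(1.6² + 2.2²) ≈ 2.7.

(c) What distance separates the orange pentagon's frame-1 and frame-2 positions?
0.8

The orange pentagon moved from (0.8, 7.1) to (1.1, 6.4), a distance of √(0.3² + 0.7²) ≈ 0.8.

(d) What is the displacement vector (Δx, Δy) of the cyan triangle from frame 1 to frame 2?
(1.6, 2.4)

The cyan triangle was at (2.0, 3.7) in frame 1 and (3.6, 6.1) in frame 2.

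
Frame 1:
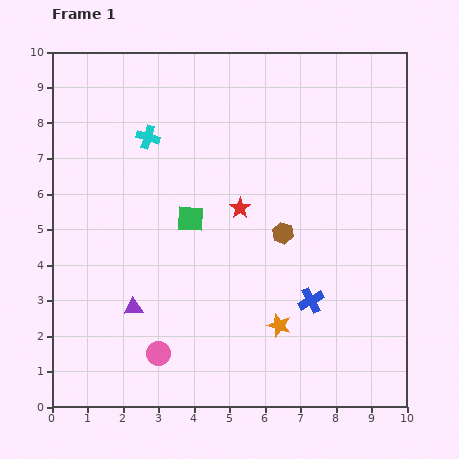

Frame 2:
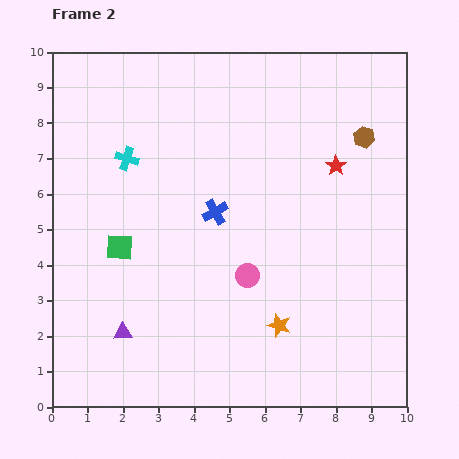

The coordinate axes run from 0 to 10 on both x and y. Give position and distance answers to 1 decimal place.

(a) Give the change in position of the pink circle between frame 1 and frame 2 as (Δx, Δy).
(2.5, 2.2)

The pink circle was at (3.0, 1.5) in frame 1 and (5.5, 3.7) in frame 2.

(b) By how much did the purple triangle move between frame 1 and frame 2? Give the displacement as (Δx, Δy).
(-0.3, -0.7)

The purple triangle was at (2.3, 2.8) in frame 1 and (2.0, 2.1) in frame 2.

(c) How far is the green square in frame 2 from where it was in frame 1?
2.2

The green square moved from (3.9, 5.3) to (1.9, 4.5), a distance of √(2.0² + 0.8²) ≈ 2.2.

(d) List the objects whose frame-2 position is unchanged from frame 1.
the orange star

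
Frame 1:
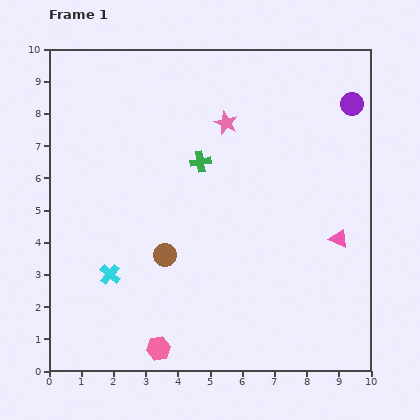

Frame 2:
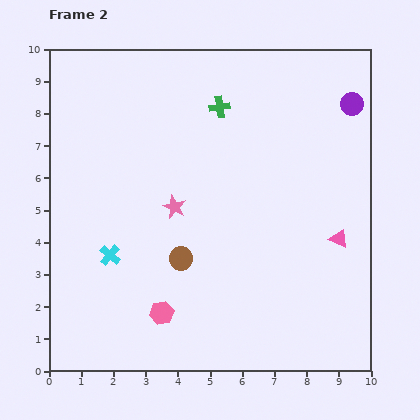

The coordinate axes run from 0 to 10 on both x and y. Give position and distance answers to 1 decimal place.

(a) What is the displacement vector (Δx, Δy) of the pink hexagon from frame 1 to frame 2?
(0.1, 1.1)

The pink hexagon was at (3.4, 0.7) in frame 1 and (3.5, 1.8) in frame 2.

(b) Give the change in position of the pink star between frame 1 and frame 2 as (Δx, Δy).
(-1.6, -2.6)

The pink star was at (5.5, 7.7) in frame 1 and (3.9, 5.1) in frame 2.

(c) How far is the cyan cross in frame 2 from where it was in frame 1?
0.6

The cyan cross moved from (1.9, 3.0) to (1.9, 3.6), a distance of √(0.0² + 0.6²) ≈ 0.6.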